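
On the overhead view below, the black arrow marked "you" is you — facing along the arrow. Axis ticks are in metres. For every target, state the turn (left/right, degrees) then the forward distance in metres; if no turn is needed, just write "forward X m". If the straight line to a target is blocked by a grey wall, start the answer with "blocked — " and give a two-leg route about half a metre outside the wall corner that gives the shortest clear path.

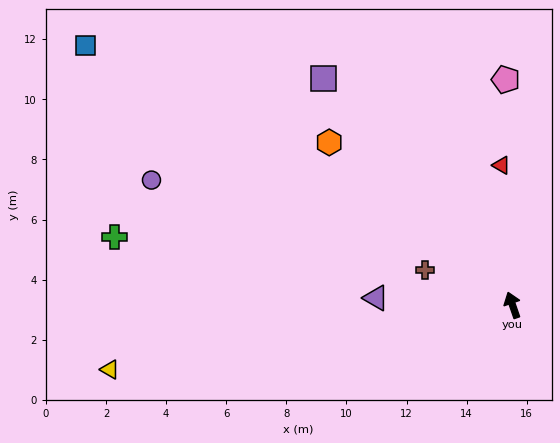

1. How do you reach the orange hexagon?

turn left 29°, forward 8.2 m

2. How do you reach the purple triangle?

turn left 68°, forward 4.6 m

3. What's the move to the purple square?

turn left 21°, forward 9.8 m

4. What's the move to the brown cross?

turn left 49°, forward 3.1 m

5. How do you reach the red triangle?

turn right 15°, forward 4.7 m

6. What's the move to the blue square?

turn left 40°, forward 16.6 m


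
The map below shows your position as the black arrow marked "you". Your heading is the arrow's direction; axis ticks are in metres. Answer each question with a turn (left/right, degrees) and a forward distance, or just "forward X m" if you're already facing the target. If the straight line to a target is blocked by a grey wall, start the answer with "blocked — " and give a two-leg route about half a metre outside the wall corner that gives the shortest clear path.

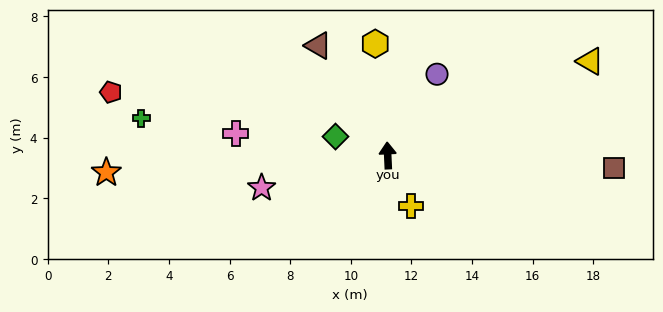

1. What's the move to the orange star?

turn left 91°, forward 9.3 m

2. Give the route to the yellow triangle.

turn right 68°, forward 7.4 m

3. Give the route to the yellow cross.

turn right 158°, forward 1.8 m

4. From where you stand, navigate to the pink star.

turn left 102°, forward 4.3 m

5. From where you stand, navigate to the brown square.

turn right 96°, forward 7.5 m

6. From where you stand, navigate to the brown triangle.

turn left 30°, forward 4.3 m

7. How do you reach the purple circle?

turn right 34°, forward 3.1 m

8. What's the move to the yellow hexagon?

turn left 4°, forward 3.7 m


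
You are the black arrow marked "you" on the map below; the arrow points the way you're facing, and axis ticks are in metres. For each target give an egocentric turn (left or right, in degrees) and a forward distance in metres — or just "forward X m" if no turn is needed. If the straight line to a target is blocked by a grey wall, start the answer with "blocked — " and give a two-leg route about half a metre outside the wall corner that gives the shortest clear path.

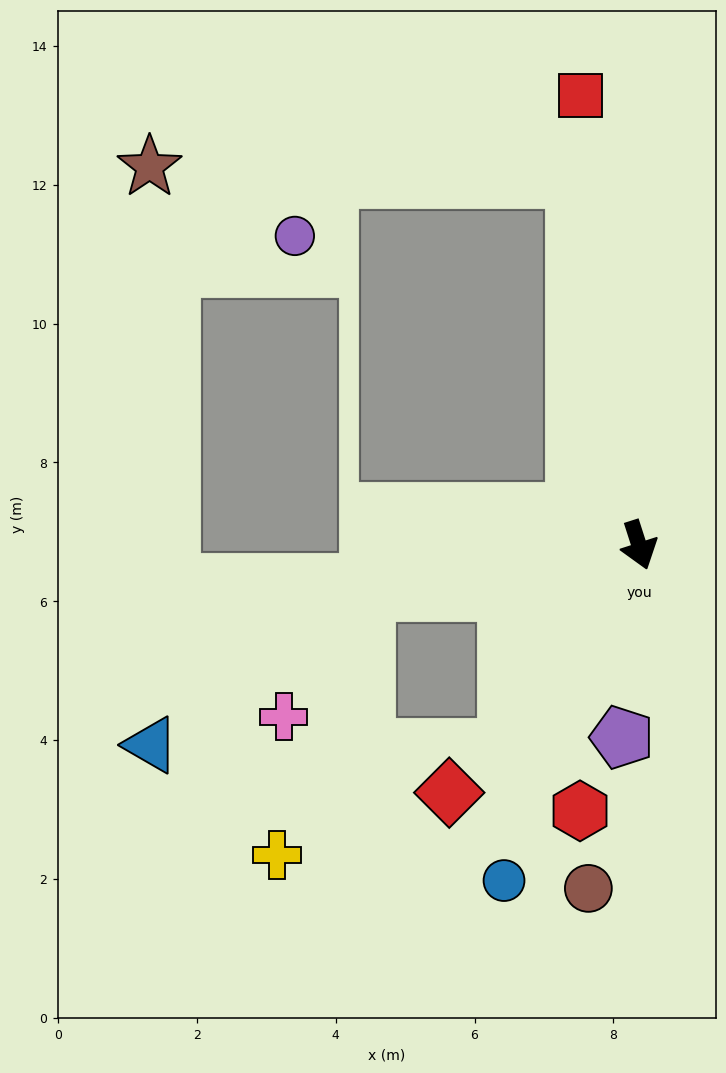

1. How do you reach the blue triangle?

blocked — turn right 98°, forward 4.0 m, then turn left 26°, forward 3.8 m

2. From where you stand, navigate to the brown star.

blocked — turn left 172°, forward 5.4 m, then turn left 79°, forward 6.1 m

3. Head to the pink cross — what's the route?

blocked — turn right 98°, forward 4.0 m, then turn left 47°, forward 2.2 m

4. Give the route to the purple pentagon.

turn right 23°, forward 2.8 m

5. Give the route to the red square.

turn left 170°, forward 6.5 m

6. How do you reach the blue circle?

turn right 40°, forward 5.2 m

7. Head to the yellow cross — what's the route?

blocked — turn right 98°, forward 4.0 m, then turn left 62°, forward 4.0 m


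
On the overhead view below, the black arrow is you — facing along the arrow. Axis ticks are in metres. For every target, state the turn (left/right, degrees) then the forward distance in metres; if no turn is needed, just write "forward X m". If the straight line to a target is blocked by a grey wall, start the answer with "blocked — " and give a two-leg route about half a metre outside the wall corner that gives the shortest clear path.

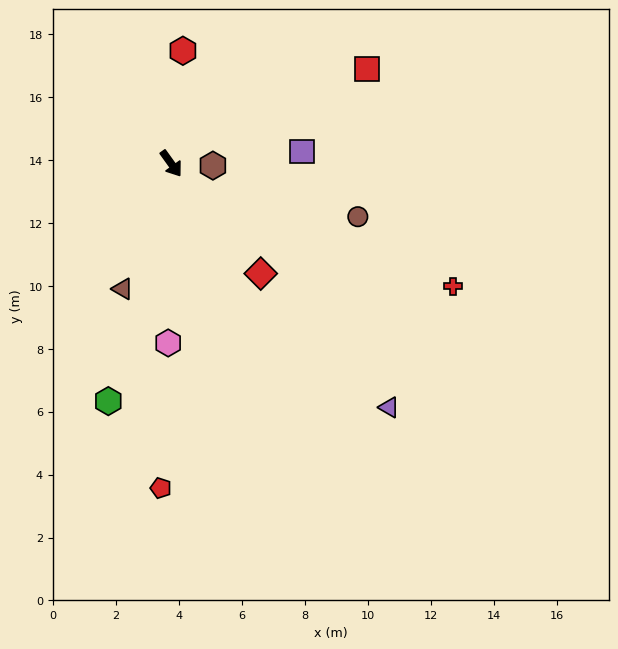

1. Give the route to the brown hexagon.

turn left 52°, forward 1.3 m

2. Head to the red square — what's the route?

turn left 80°, forward 6.9 m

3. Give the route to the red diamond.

turn left 3°, forward 4.5 m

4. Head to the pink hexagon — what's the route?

turn right 37°, forward 5.7 m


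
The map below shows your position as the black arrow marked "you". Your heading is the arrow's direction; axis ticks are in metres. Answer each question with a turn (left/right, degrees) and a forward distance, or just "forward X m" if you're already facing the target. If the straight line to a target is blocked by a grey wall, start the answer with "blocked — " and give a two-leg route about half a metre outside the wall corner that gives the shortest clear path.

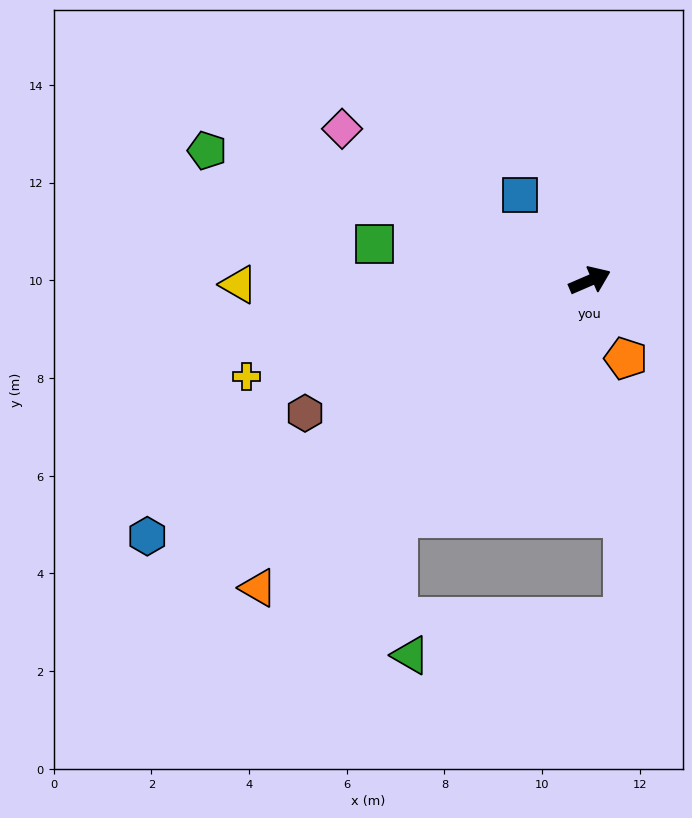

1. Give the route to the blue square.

turn left 106°, forward 2.3 m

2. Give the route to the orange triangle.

turn right 161°, forward 9.3 m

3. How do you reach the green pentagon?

turn left 138°, forward 8.3 m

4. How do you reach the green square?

turn left 147°, forward 4.5 m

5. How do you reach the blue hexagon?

turn right 173°, forward 10.5 m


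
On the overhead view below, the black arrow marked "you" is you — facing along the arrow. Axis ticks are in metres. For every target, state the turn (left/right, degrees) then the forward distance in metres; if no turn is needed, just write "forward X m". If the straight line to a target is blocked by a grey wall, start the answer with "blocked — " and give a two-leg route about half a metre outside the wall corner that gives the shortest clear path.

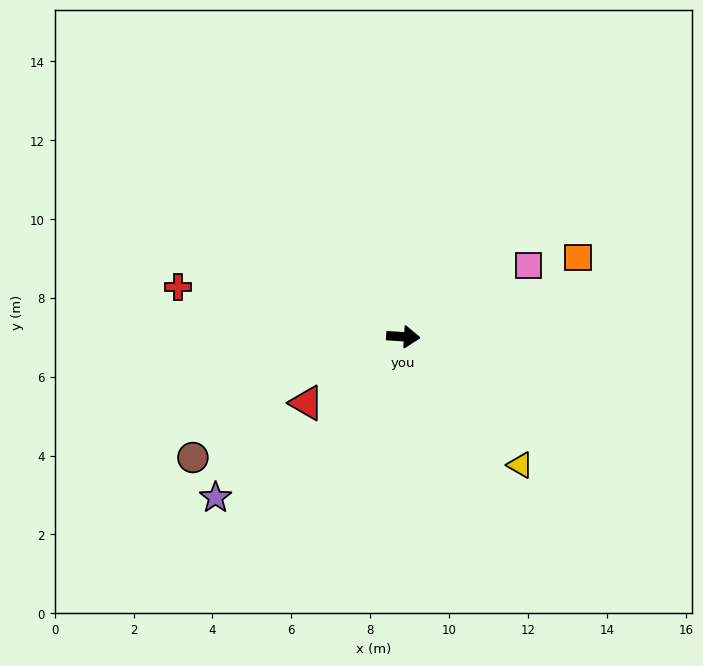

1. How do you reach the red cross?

turn left 171°, forward 5.8 m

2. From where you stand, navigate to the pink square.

turn left 33°, forward 3.7 m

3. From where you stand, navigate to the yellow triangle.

turn right 44°, forward 4.4 m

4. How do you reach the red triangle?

turn right 142°, forward 3.0 m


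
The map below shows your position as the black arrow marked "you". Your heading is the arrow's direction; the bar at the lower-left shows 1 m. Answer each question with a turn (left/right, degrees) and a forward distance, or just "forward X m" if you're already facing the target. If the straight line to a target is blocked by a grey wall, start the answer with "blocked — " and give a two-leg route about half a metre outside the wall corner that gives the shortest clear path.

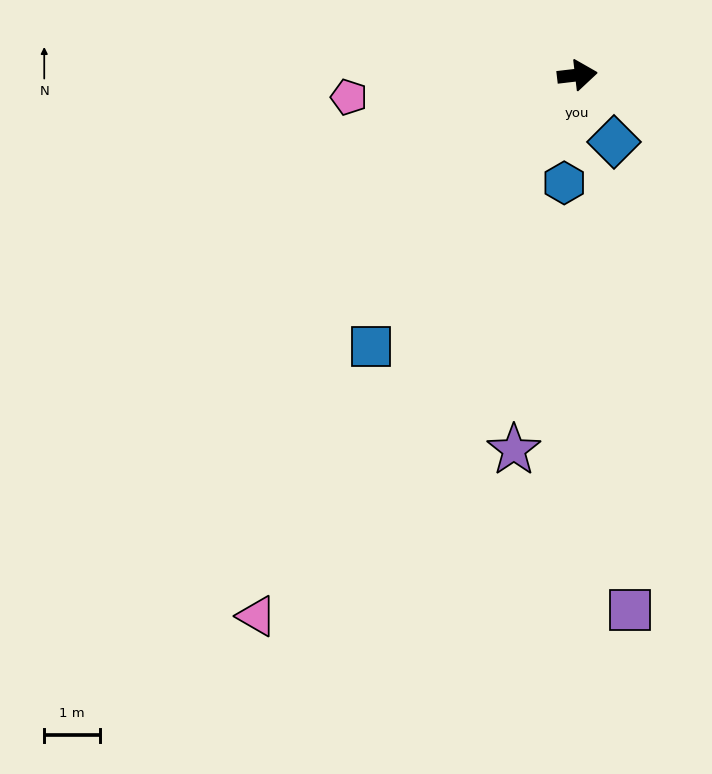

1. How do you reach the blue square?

turn right 134°, forward 6.1 m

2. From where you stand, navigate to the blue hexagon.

turn right 104°, forward 1.9 m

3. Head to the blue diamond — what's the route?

turn right 68°, forward 1.4 m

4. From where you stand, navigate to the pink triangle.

turn right 127°, forward 11.2 m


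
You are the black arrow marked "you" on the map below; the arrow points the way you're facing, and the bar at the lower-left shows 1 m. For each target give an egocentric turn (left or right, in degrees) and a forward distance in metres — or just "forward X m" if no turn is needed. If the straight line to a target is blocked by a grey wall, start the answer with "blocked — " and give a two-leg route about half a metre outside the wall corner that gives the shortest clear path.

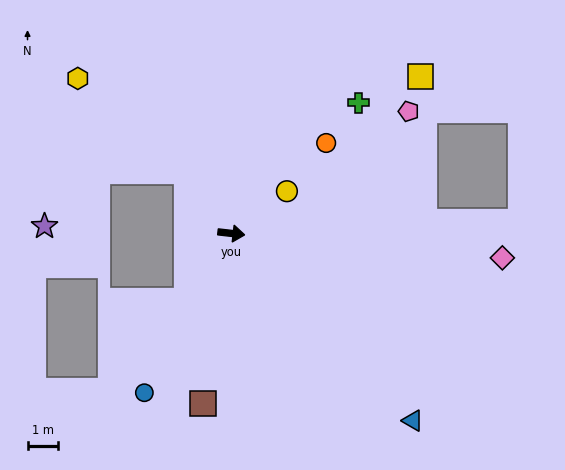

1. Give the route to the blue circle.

turn right 112°, forward 6.0 m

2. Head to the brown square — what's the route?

turn right 93°, forward 5.7 m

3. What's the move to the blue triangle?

turn right 39°, forward 8.6 m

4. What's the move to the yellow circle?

turn left 44°, forward 2.3 m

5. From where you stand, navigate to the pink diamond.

forward 8.9 m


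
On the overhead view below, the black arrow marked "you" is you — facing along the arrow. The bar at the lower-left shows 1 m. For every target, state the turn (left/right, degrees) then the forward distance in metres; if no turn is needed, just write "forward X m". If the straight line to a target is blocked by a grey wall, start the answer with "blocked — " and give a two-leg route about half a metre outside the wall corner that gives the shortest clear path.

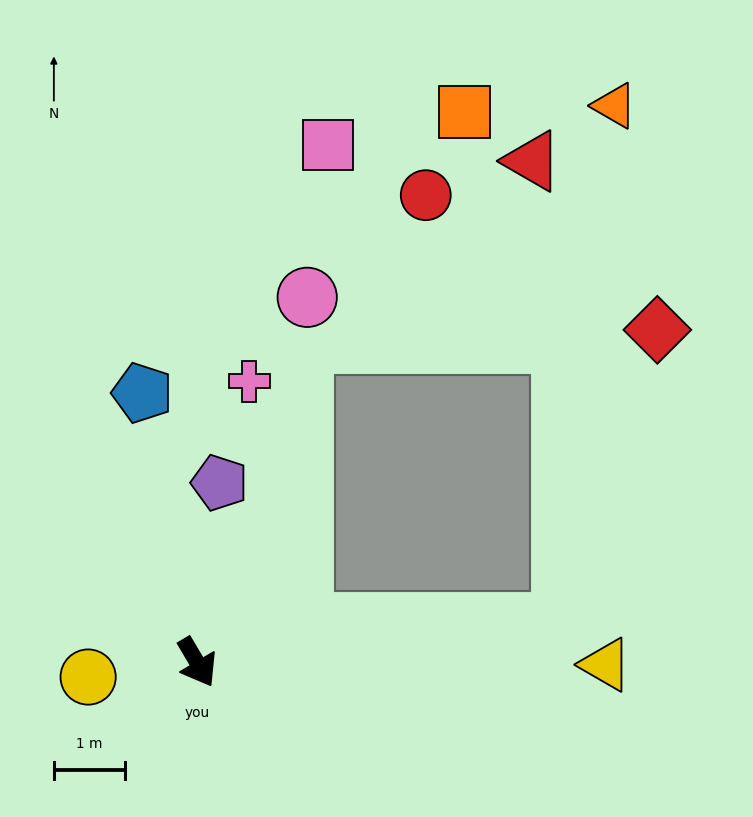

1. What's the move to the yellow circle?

turn right 113°, forward 1.5 m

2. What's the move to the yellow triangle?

turn left 59°, forward 5.7 m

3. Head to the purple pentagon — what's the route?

turn left 142°, forward 2.5 m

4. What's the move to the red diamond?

blocked — turn left 66°, forward 5.1 m, then turn left 65°, forward 4.3 m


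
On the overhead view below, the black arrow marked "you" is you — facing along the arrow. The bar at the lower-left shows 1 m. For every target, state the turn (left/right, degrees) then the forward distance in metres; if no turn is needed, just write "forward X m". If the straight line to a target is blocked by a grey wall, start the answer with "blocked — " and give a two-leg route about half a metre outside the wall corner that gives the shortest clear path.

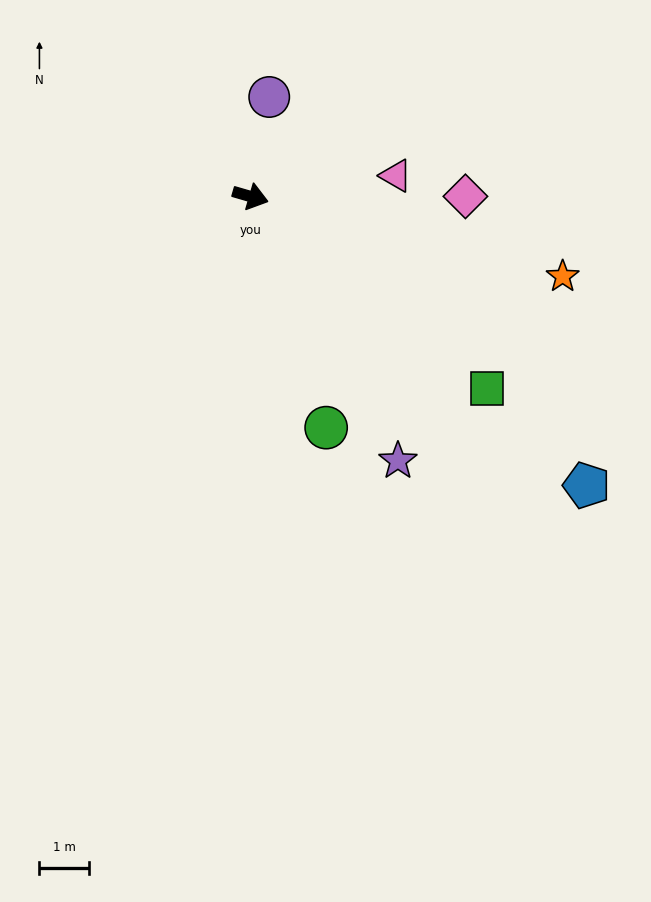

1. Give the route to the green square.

turn right 23°, forward 6.1 m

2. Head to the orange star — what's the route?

forward 6.5 m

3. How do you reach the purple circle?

turn left 96°, forward 2.0 m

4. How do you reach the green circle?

turn right 56°, forward 4.9 m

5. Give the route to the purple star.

turn right 45°, forward 6.1 m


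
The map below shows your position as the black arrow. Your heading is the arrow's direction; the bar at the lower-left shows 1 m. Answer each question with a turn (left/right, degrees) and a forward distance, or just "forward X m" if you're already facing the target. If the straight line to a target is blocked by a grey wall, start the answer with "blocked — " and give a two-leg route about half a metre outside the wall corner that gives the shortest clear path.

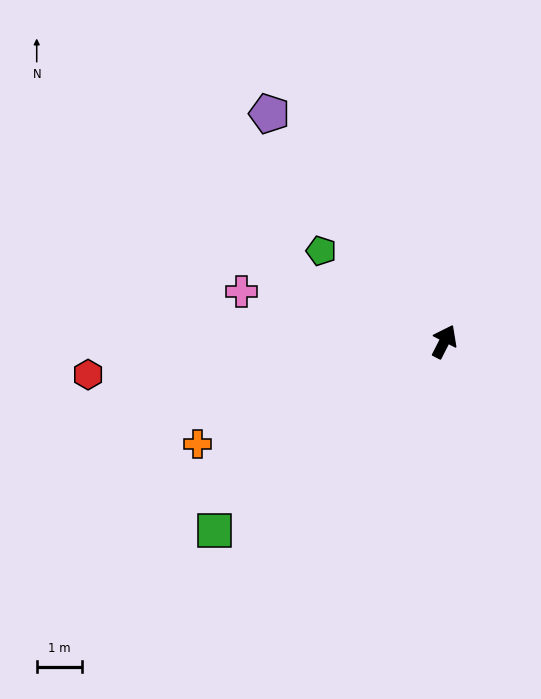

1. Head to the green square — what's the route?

turn left 156°, forward 6.5 m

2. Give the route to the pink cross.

turn left 103°, forward 4.6 m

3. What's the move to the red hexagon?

turn left 122°, forward 7.8 m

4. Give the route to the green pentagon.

turn left 81°, forward 3.3 m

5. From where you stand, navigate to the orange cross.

turn left 140°, forward 5.8 m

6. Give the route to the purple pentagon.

turn left 65°, forward 6.3 m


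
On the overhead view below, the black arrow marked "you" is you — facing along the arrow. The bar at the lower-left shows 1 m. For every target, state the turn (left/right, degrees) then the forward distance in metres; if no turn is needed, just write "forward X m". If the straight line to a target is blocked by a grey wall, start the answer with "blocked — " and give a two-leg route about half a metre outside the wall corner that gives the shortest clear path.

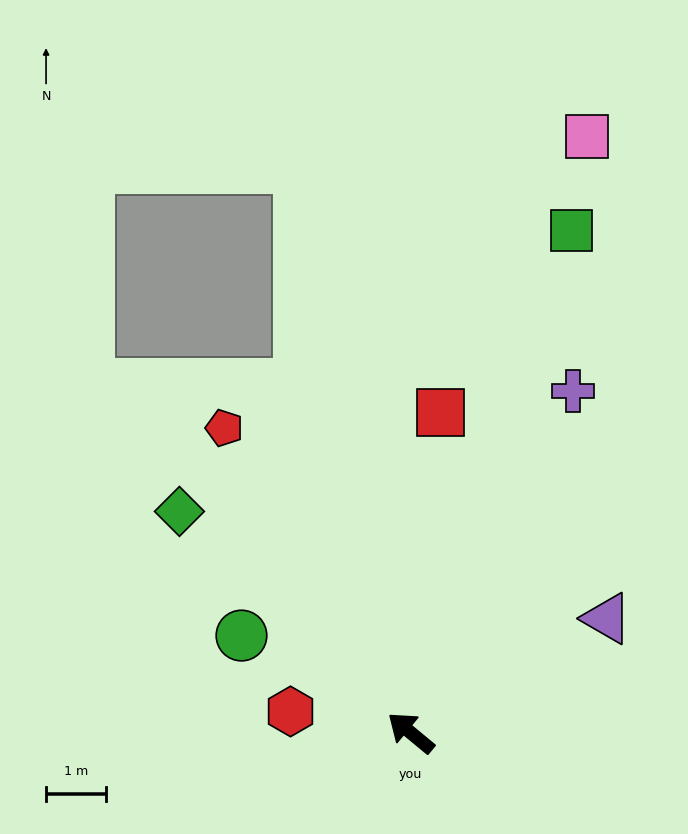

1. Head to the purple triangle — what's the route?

turn right 110°, forward 3.8 m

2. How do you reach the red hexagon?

turn left 30°, forward 2.0 m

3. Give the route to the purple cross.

turn right 76°, forward 6.3 m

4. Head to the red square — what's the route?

turn right 56°, forward 5.4 m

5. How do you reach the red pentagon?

turn right 19°, forward 6.0 m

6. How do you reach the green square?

turn right 68°, forward 8.8 m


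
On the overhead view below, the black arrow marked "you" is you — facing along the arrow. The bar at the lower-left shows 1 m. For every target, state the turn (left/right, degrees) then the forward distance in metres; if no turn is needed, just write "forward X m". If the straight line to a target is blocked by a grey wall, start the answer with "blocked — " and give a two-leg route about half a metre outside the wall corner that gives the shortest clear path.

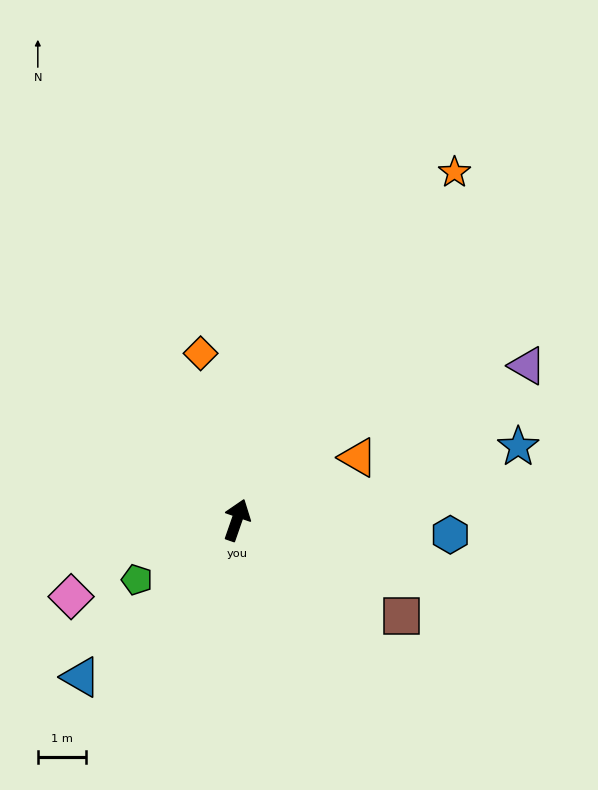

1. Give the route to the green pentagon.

turn left 140°, forward 2.4 m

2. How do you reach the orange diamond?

turn left 31°, forward 3.6 m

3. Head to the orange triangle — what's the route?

turn right 44°, forward 2.8 m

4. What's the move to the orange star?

turn right 13°, forward 8.6 m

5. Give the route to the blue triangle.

turn left 154°, forward 4.6 m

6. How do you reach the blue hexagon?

turn right 75°, forward 4.5 m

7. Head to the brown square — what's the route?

turn right 101°, forward 4.0 m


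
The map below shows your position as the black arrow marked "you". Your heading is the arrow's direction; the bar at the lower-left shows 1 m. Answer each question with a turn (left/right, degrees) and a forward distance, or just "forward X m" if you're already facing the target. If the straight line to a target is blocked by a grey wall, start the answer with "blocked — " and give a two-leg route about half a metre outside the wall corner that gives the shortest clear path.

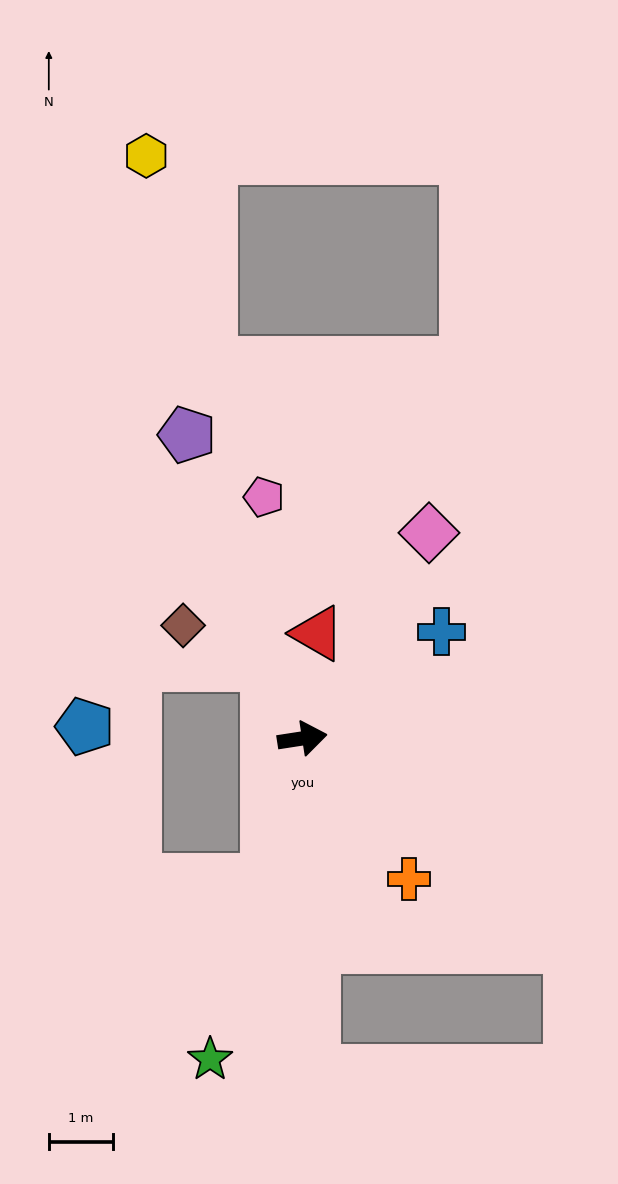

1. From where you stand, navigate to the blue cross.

turn left 29°, forward 2.7 m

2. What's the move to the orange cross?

turn right 62°, forward 2.8 m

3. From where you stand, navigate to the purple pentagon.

turn left 102°, forward 5.1 m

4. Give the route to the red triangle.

turn left 73°, forward 1.7 m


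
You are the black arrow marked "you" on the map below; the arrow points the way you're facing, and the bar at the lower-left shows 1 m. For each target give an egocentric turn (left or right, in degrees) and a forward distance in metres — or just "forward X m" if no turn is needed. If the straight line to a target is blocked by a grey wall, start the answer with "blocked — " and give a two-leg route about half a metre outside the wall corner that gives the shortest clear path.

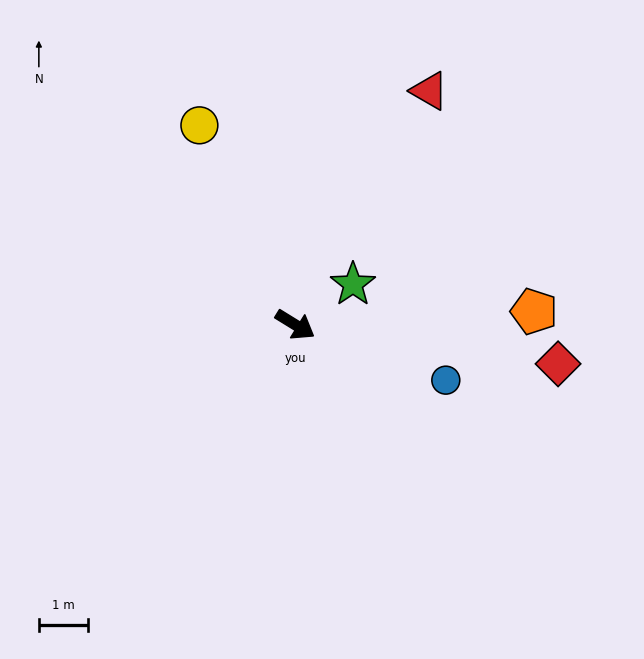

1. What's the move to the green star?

turn left 67°, forward 1.4 m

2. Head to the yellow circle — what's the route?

turn left 147°, forward 4.5 m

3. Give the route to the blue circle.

turn left 11°, forward 3.3 m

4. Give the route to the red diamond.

turn left 23°, forward 5.4 m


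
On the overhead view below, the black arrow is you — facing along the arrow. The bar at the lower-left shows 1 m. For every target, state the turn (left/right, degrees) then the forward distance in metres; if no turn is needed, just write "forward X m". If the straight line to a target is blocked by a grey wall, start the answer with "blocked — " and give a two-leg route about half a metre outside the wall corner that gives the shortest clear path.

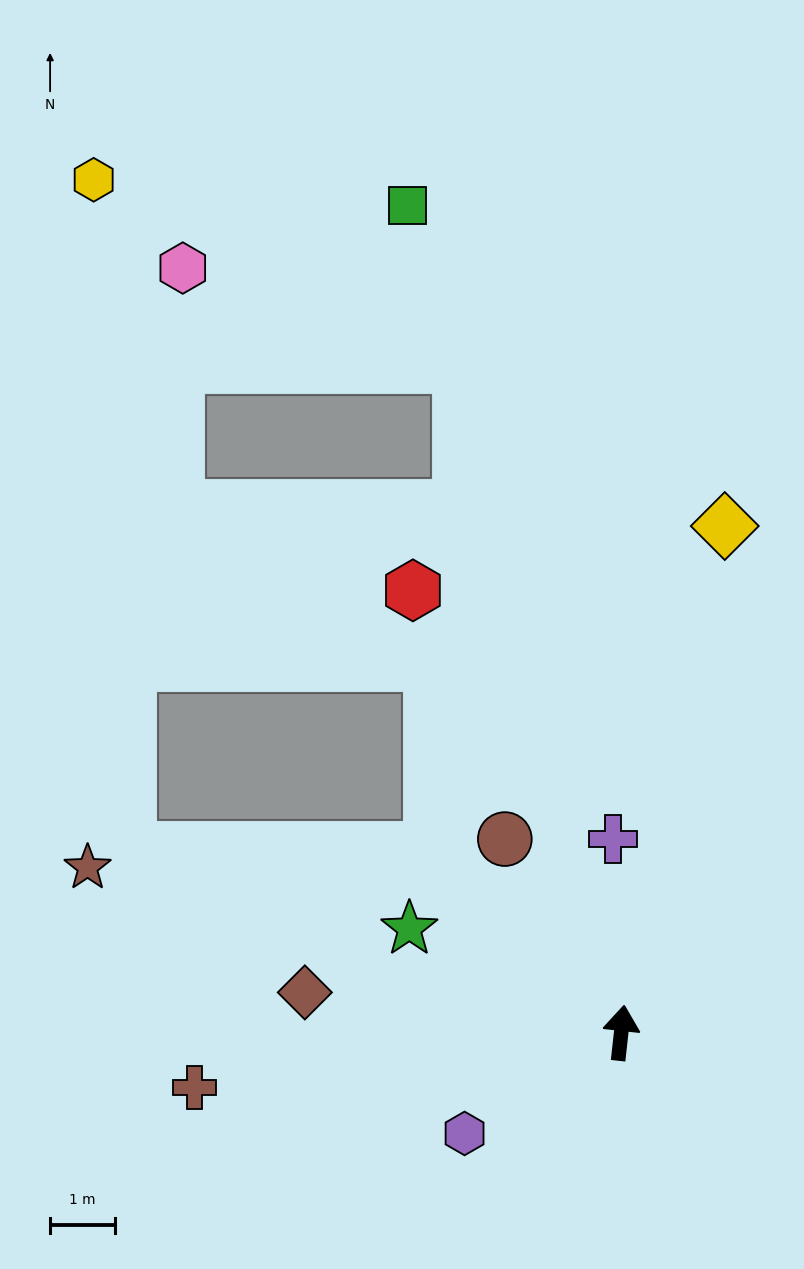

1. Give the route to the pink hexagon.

blocked — turn left 20°, forward 10.5 m, then turn left 57°, forward 4.5 m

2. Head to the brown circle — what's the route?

turn left 37°, forward 3.5 m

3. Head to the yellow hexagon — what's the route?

blocked — turn left 20°, forward 10.5 m, then turn left 49°, forward 6.3 m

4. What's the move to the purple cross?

turn left 9°, forward 3.0 m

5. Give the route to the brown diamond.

turn left 89°, forward 4.9 m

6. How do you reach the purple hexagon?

turn left 129°, forward 2.9 m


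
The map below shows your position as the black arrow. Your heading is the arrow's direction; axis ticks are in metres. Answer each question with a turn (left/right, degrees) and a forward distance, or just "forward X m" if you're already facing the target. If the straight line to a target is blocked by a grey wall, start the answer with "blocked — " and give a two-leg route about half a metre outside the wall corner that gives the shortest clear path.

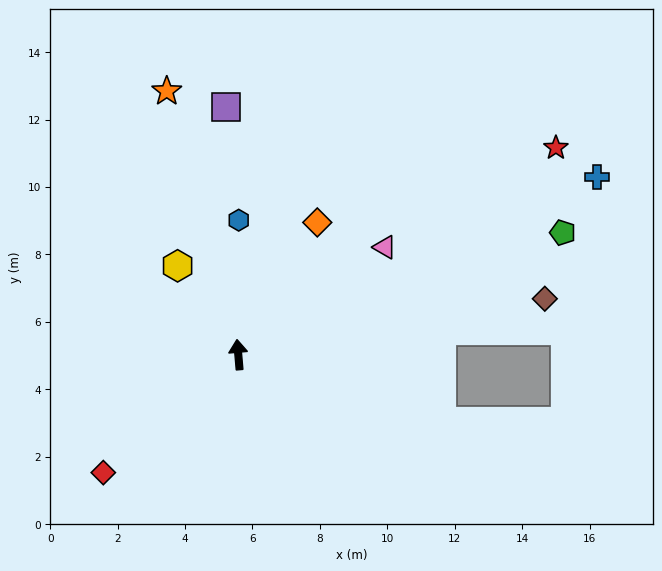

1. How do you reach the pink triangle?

turn right 59°, forward 5.4 m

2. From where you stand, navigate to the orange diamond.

turn right 36°, forward 4.6 m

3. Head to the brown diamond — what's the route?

turn right 85°, forward 9.2 m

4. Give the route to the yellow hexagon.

turn left 29°, forward 3.2 m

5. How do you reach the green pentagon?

turn right 74°, forward 10.3 m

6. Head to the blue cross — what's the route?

turn right 69°, forward 11.9 m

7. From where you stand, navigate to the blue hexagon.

turn right 5°, forward 4.0 m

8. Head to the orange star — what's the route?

turn left 10°, forward 8.1 m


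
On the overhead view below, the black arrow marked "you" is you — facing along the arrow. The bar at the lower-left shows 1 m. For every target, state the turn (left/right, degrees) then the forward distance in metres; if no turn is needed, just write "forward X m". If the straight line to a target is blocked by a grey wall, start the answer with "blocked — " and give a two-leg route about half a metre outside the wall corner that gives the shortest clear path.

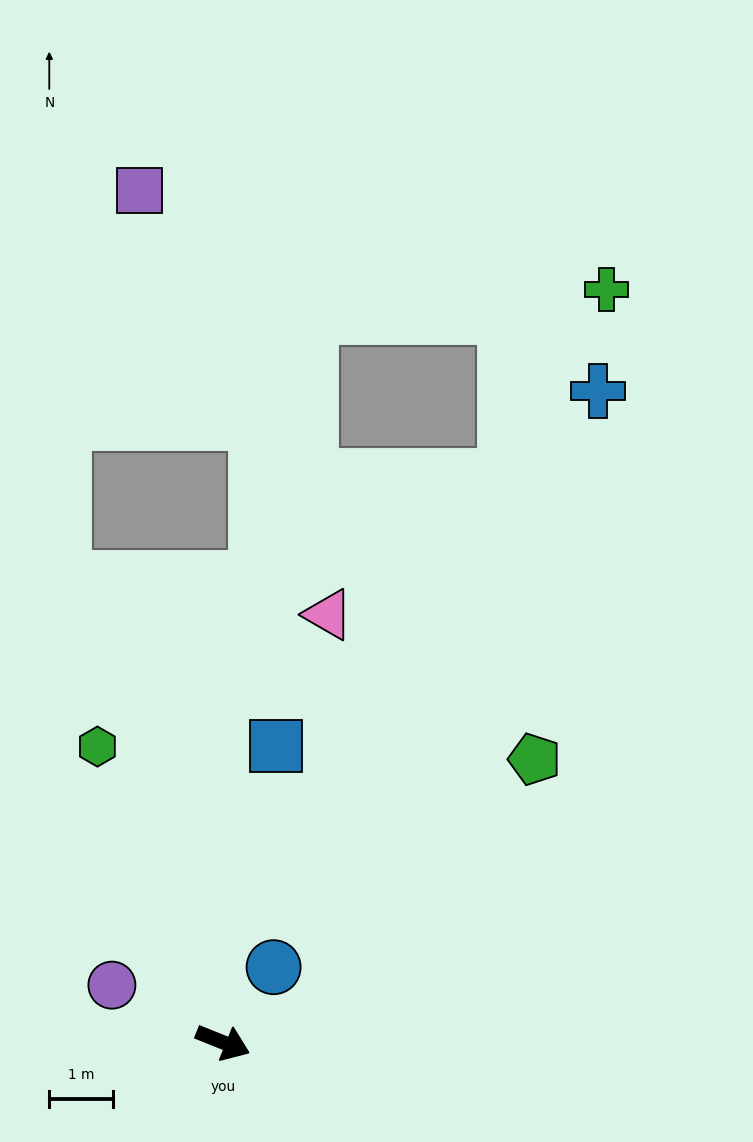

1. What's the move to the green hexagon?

turn left 135°, forward 5.0 m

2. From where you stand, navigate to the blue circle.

turn left 78°, forward 1.4 m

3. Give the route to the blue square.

turn left 102°, forward 4.7 m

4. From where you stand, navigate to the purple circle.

turn left 175°, forward 2.0 m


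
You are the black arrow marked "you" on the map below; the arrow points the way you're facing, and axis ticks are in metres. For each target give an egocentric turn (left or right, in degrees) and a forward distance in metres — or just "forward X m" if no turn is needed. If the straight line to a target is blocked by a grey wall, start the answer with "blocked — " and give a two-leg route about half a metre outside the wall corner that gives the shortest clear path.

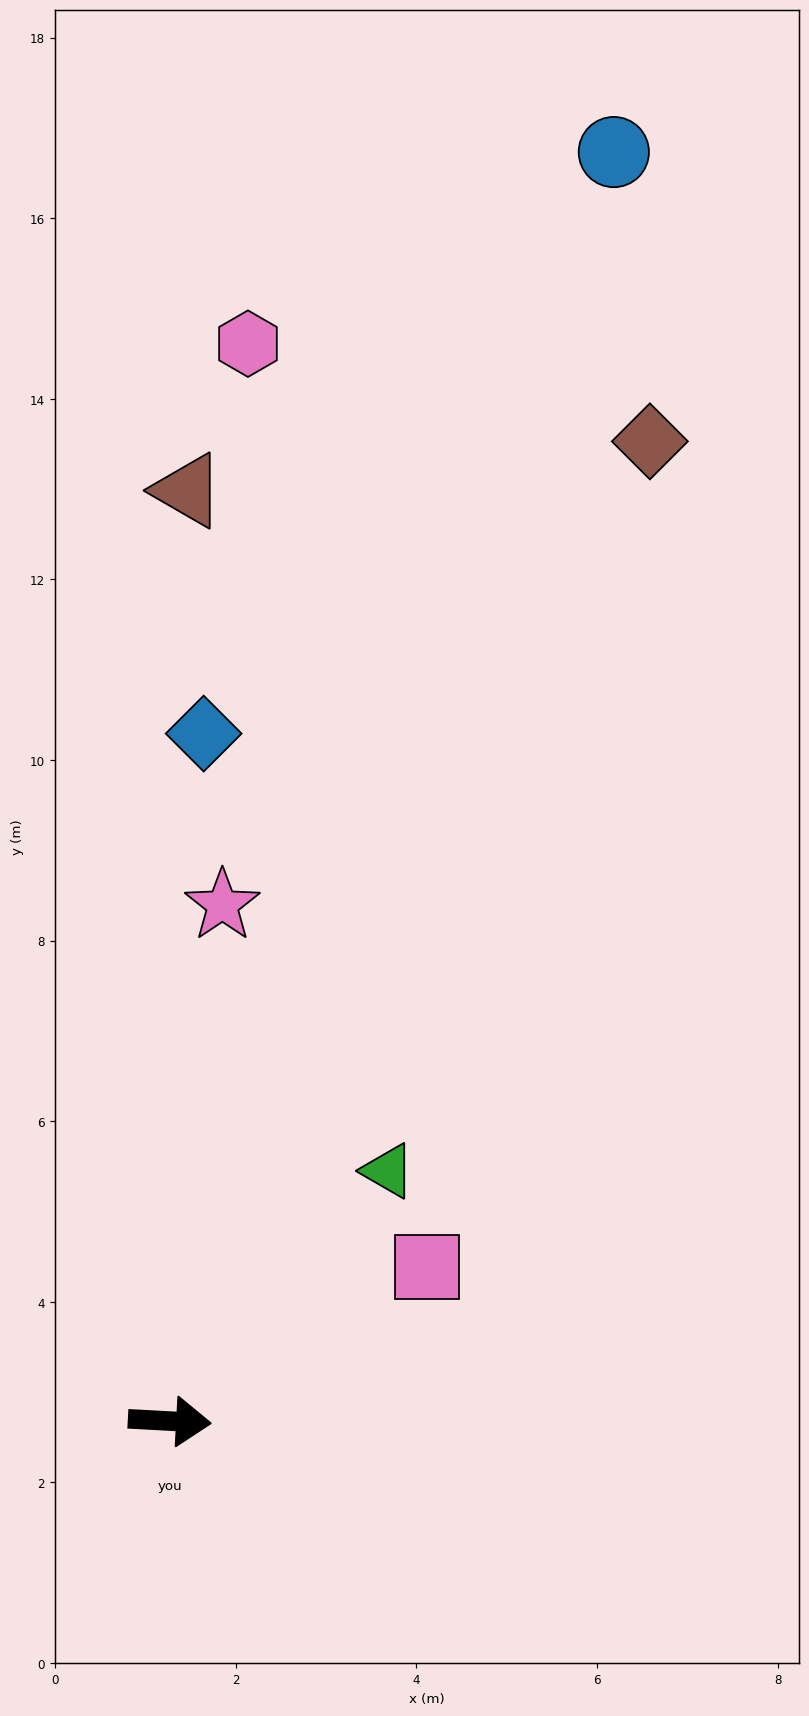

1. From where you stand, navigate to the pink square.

turn left 34°, forward 3.3 m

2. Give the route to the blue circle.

turn left 74°, forward 14.9 m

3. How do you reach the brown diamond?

turn left 67°, forward 12.1 m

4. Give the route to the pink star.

turn left 87°, forward 5.7 m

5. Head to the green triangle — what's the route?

turn left 52°, forward 3.7 m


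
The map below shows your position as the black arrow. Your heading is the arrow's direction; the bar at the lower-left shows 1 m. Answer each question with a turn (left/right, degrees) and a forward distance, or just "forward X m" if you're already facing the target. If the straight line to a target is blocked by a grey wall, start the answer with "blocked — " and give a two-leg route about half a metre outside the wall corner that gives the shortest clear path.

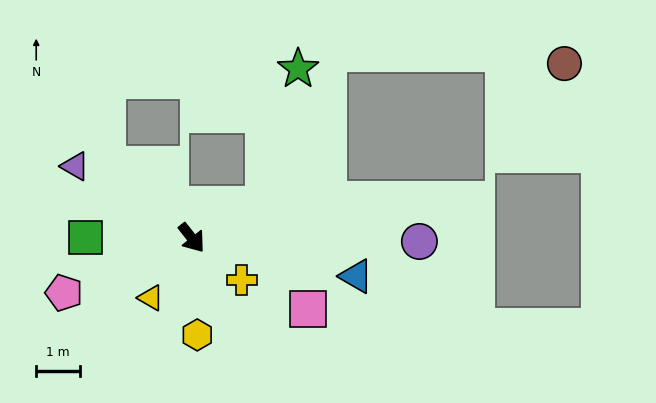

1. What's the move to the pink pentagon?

turn right 105°, forward 3.2 m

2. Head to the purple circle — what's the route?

turn left 51°, forward 5.2 m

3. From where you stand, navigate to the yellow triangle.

turn right 73°, forward 1.7 m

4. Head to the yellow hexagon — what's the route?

turn right 35°, forward 2.2 m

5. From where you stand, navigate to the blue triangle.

turn left 39°, forward 3.8 m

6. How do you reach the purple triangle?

turn right 160°, forward 3.1 m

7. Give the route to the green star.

blocked — turn left 76°, forward 1.8 m, then turn left 52°, forward 3.2 m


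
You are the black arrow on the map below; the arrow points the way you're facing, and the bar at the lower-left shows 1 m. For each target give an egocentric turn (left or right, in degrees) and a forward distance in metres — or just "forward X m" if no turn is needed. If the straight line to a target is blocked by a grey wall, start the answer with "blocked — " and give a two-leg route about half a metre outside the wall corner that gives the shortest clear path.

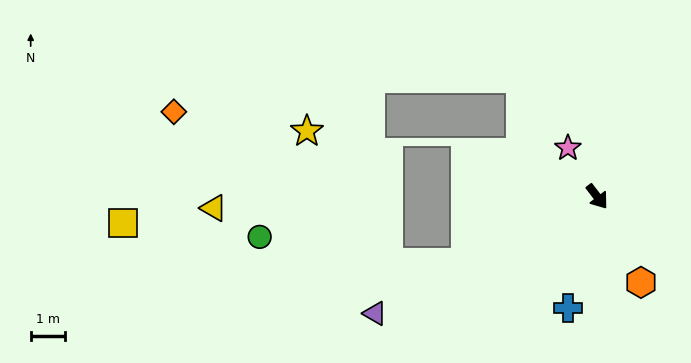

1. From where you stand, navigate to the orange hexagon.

turn right 10°, forward 2.8 m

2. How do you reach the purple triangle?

turn right 100°, forward 7.3 m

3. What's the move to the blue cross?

turn right 52°, forward 3.3 m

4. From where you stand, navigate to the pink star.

turn left 174°, forward 1.6 m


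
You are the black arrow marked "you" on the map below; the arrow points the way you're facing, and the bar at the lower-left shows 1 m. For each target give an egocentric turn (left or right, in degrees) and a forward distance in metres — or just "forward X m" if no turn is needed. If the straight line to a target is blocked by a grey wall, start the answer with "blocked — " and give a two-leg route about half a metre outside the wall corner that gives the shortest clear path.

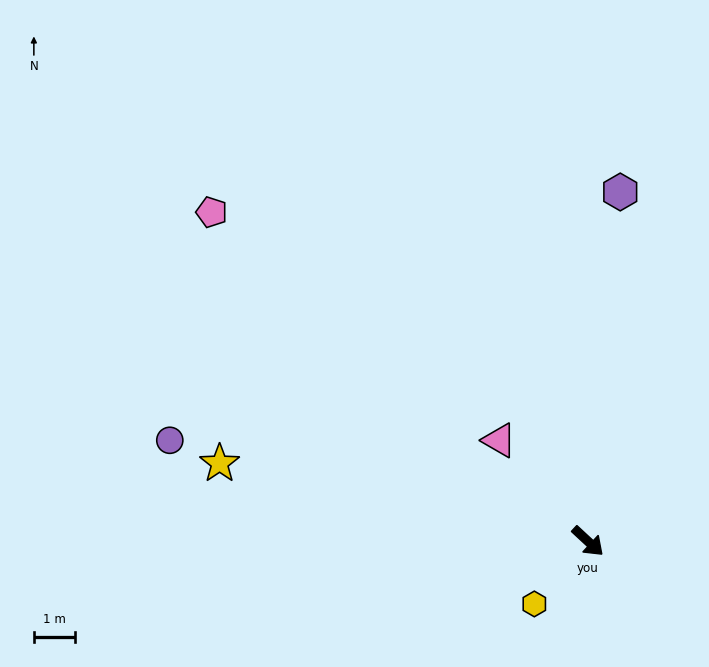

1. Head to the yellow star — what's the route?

turn right 149°, forward 9.3 m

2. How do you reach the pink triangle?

turn left 174°, forward 3.3 m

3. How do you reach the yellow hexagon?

turn right 88°, forward 2.0 m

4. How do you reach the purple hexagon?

turn left 128°, forward 8.6 m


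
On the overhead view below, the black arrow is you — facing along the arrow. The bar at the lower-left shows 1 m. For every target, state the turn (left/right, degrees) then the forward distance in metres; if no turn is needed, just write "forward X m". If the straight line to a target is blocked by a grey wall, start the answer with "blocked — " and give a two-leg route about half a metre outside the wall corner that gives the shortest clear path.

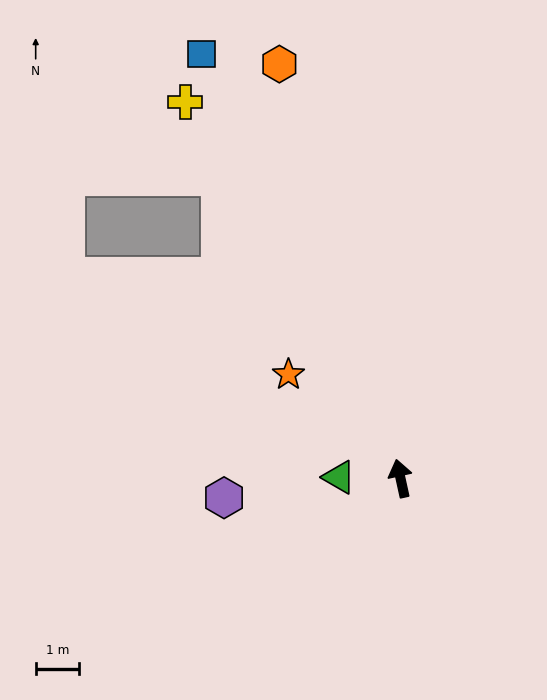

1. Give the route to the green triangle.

turn left 77°, forward 1.4 m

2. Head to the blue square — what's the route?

turn left 13°, forward 10.8 m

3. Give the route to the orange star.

turn left 35°, forward 3.5 m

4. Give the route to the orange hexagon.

turn left 4°, forward 10.0 m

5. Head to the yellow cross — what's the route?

turn left 17°, forward 10.0 m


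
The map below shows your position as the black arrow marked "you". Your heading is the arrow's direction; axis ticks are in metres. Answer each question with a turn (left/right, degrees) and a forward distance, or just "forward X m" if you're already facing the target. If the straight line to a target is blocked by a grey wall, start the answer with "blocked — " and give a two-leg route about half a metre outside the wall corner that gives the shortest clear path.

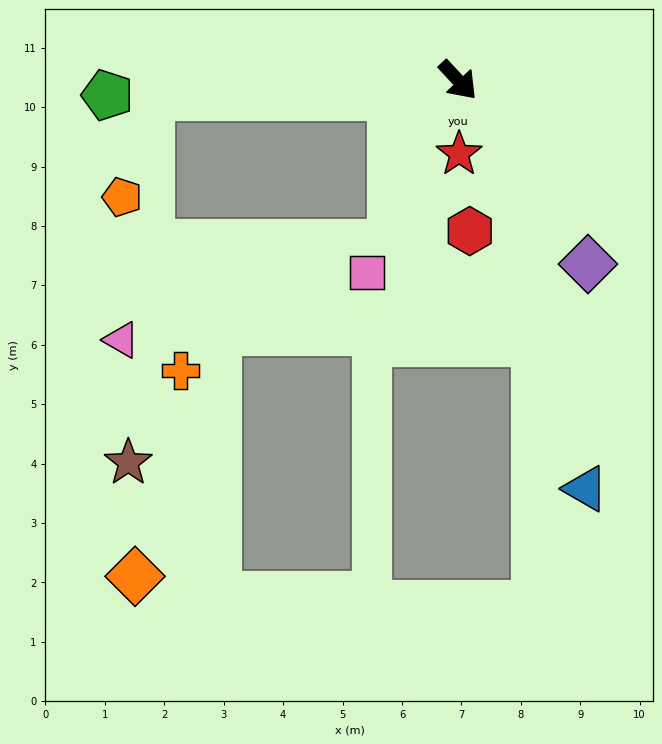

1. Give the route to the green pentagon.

turn right 130°, forward 5.9 m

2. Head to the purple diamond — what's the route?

turn right 8°, forward 3.8 m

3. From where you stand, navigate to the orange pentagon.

blocked — turn right 130°, forward 5.2 m, then turn left 72°, forward 1.8 m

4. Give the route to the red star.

turn right 42°, forward 1.2 m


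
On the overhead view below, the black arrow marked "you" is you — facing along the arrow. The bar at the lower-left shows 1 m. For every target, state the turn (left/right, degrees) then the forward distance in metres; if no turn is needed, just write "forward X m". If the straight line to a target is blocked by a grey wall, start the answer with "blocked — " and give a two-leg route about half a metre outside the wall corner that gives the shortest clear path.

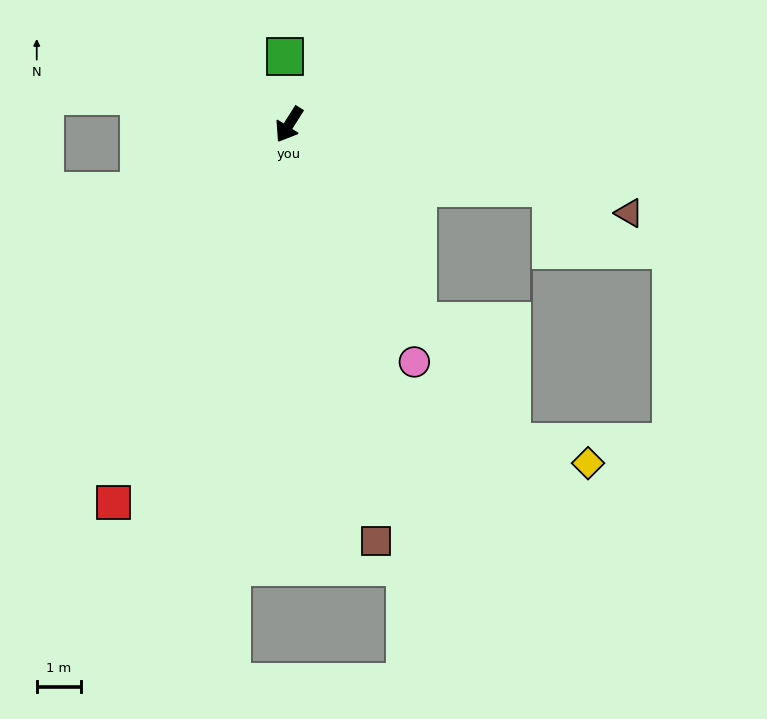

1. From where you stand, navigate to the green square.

turn right 145°, forward 1.6 m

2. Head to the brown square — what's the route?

turn left 44°, forward 9.7 m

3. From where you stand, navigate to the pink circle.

turn left 60°, forward 6.1 m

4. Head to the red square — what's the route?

turn left 7°, forward 9.5 m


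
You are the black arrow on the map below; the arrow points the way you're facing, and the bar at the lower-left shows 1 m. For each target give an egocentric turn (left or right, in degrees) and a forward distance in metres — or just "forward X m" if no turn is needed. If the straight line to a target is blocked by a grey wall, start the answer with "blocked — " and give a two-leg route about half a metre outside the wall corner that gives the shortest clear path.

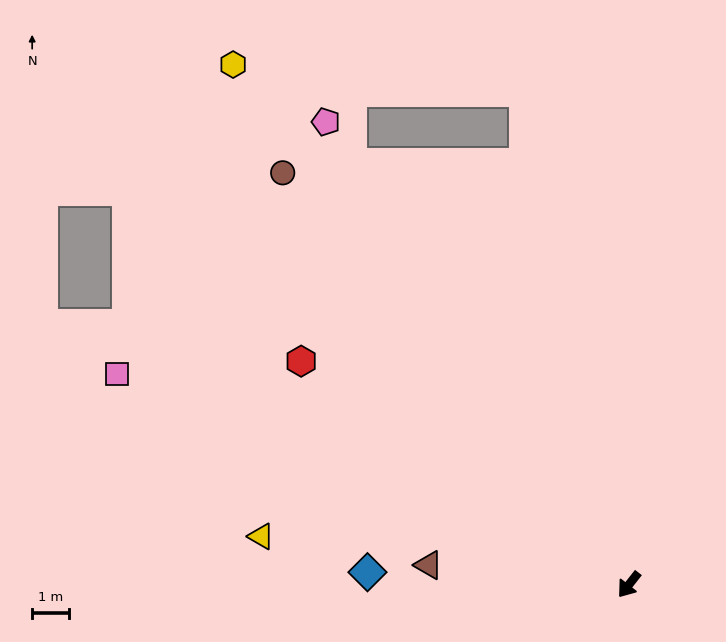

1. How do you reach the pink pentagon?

turn right 109°, forward 15.2 m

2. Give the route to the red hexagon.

turn right 86°, forward 10.9 m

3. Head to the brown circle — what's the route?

turn right 102°, forward 14.8 m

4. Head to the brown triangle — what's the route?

turn right 57°, forward 5.5 m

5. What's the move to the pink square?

turn right 74°, forward 15.2 m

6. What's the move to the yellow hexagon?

turn right 105°, forward 18.0 m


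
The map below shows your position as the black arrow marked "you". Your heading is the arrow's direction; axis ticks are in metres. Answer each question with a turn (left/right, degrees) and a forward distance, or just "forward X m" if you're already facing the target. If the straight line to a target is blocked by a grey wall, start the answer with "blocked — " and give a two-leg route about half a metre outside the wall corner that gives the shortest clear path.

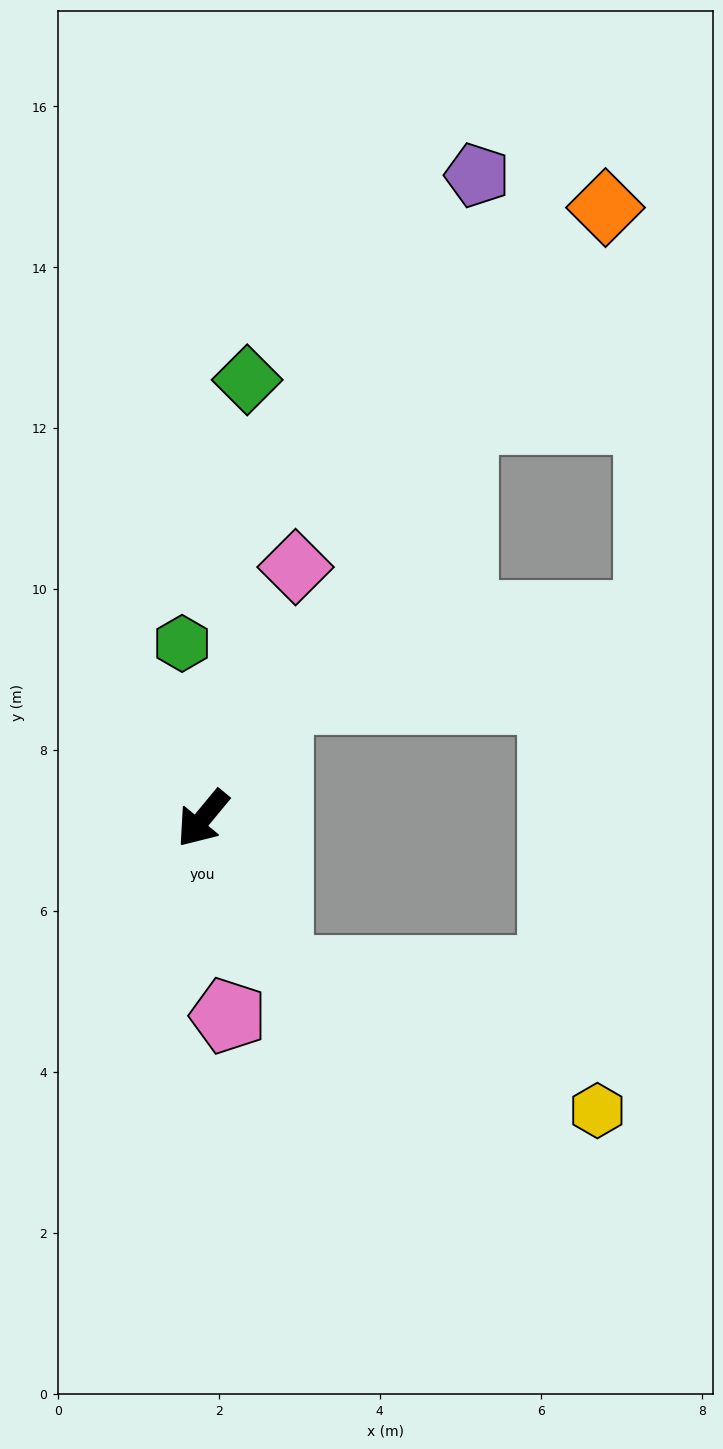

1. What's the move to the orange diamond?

turn right 174°, forward 9.1 m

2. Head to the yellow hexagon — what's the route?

blocked — turn left 66°, forward 2.1 m, then turn left 40°, forward 4.3 m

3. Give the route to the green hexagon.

turn right 134°, forward 2.2 m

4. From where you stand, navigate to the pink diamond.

turn right 161°, forward 3.3 m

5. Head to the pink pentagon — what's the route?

turn left 47°, forward 2.5 m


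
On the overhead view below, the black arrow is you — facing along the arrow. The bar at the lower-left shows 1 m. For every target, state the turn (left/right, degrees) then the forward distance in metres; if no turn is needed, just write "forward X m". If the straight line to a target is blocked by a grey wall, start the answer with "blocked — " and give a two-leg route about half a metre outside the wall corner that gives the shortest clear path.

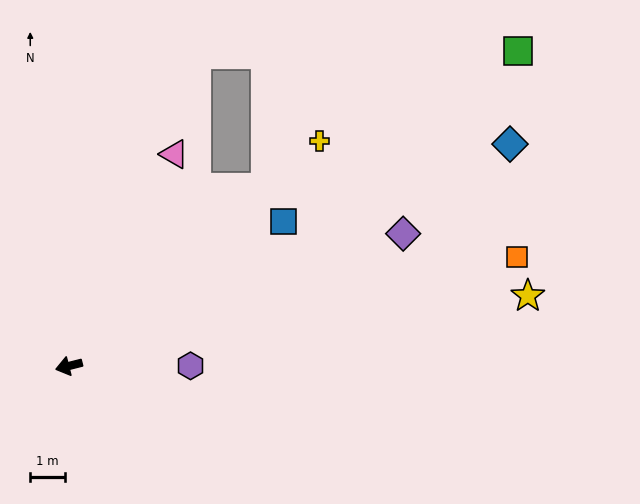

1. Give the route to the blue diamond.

turn right 168°, forward 14.1 m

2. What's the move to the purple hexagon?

turn left 166°, forward 3.5 m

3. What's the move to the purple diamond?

turn right 173°, forward 10.3 m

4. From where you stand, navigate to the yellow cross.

turn right 152°, forward 9.6 m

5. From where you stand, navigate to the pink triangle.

turn right 131°, forward 6.8 m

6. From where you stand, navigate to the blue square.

turn right 160°, forward 7.4 m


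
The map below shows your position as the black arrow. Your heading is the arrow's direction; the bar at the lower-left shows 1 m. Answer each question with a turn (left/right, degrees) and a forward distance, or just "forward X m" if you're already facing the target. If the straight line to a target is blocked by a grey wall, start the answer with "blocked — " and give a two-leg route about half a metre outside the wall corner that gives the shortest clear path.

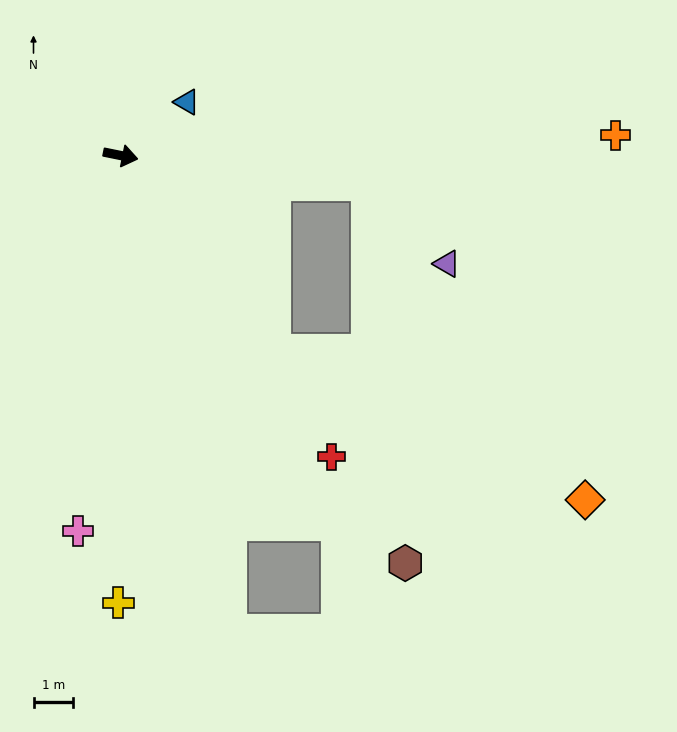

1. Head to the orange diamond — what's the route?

blocked — turn right 40°, forward 6.2 m, then turn left 26°, forward 8.7 m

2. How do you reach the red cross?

turn right 44°, forward 9.2 m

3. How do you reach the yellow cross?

turn right 79°, forward 11.2 m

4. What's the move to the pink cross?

turn right 85°, forward 9.5 m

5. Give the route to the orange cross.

turn left 14°, forward 12.4 m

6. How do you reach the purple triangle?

blocked — turn left 5°, forward 6.2 m, then turn right 38°, forward 2.8 m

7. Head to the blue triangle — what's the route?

turn left 50°, forward 2.1 m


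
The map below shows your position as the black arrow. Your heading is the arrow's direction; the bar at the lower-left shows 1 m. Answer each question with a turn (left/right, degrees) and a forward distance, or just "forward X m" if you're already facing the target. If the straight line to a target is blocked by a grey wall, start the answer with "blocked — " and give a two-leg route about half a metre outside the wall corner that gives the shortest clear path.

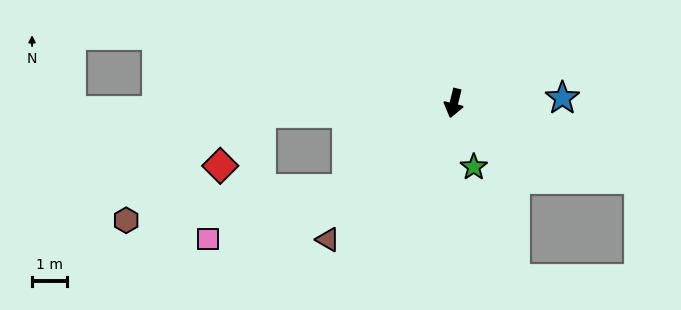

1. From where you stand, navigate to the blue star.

turn left 107°, forward 3.1 m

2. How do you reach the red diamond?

blocked — turn right 73°, forward 5.5 m, then turn left 48°, forward 1.9 m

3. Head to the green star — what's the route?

turn left 31°, forward 1.9 m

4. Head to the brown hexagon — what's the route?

blocked — turn right 38°, forward 3.9 m, then turn right 30°, forward 6.4 m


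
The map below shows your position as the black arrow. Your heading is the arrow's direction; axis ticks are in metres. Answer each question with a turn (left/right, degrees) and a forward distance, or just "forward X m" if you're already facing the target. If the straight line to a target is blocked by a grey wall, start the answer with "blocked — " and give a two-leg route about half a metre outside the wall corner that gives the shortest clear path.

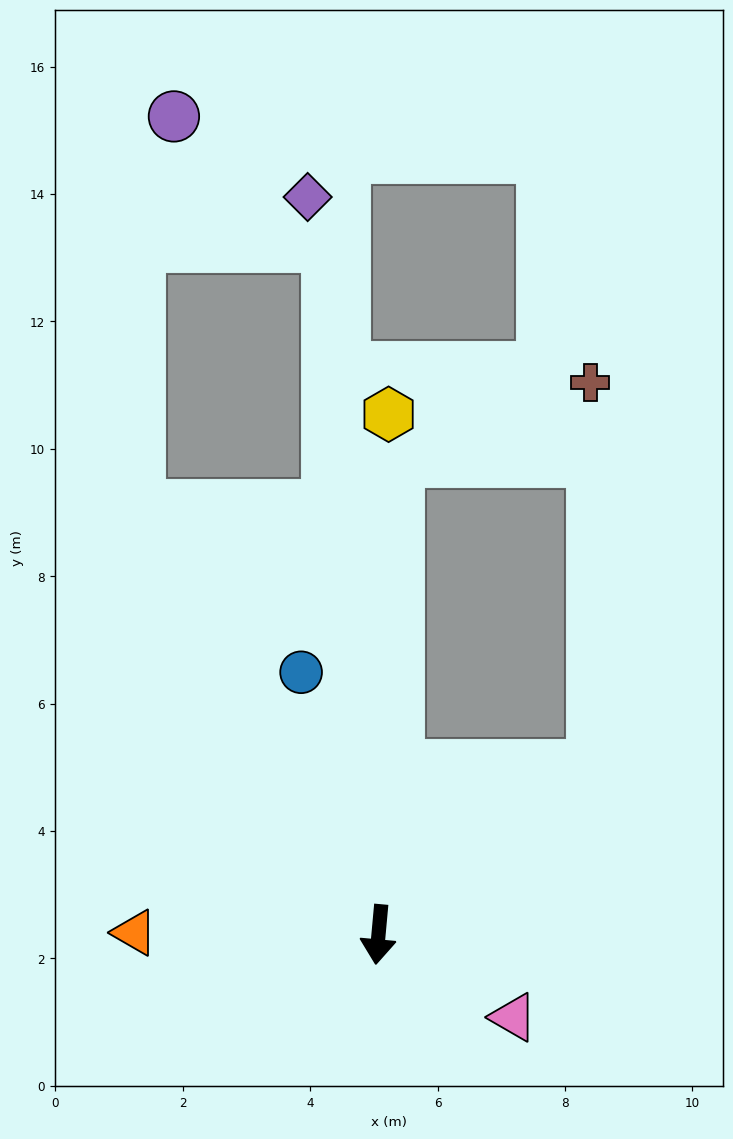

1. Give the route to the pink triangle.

turn left 64°, forward 2.5 m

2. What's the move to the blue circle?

turn right 158°, forward 4.3 m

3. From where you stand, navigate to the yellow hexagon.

turn right 176°, forward 8.2 m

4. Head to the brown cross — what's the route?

blocked — turn left 133°, forward 4.3 m, then turn left 53°, forward 6.0 m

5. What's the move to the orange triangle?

turn right 85°, forward 3.8 m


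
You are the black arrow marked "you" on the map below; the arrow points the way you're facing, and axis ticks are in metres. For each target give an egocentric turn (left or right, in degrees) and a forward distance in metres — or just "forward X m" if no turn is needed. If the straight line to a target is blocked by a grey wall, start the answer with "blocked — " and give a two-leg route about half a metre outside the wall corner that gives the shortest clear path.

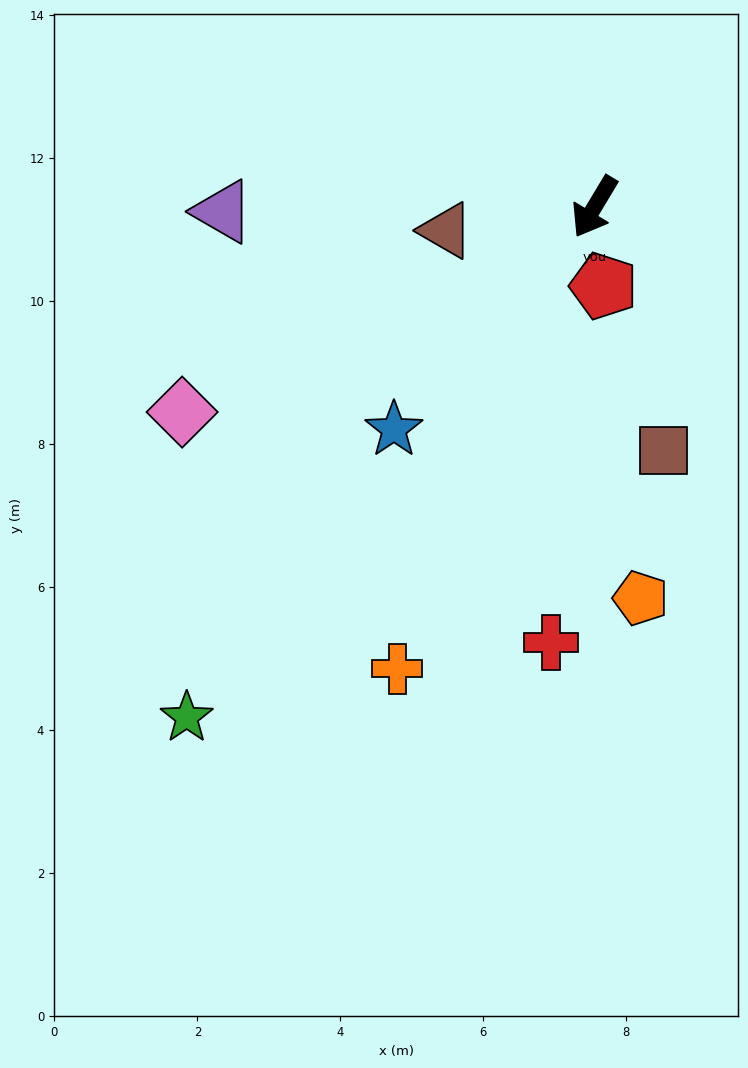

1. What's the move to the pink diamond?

turn right 33°, forward 6.4 m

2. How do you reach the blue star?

turn right 11°, forward 4.2 m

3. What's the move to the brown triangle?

turn right 50°, forward 2.1 m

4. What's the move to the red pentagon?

turn left 37°, forward 1.1 m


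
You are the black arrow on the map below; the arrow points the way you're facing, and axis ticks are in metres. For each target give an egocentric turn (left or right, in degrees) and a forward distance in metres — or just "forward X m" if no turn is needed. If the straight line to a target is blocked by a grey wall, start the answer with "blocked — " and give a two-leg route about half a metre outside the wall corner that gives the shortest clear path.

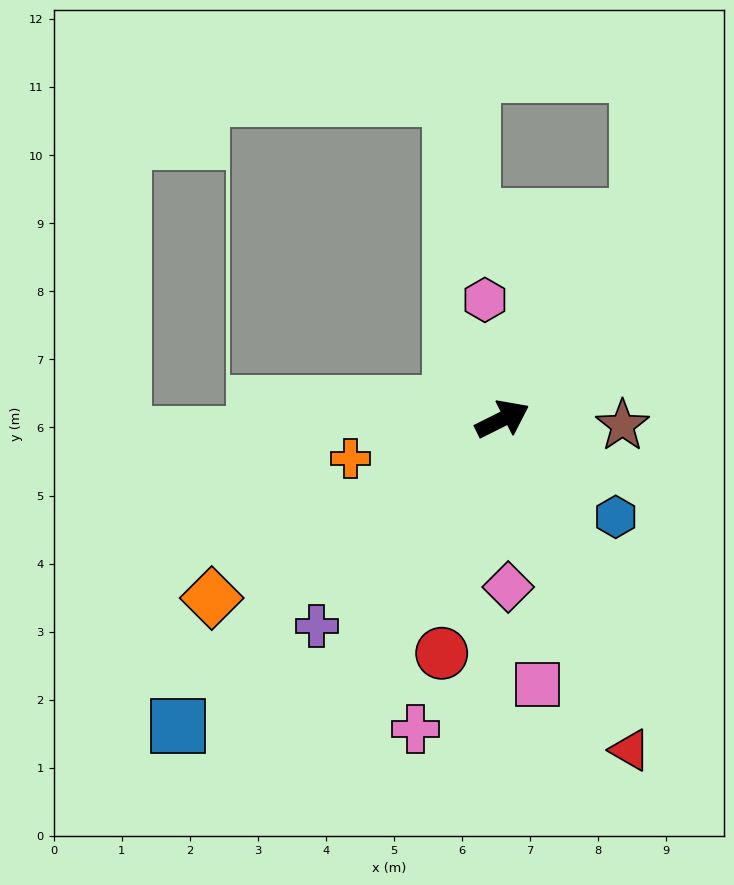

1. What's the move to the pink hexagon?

turn left 72°, forward 1.8 m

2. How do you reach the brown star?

turn right 30°, forward 1.8 m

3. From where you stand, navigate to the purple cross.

turn right 158°, forward 4.1 m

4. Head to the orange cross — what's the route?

turn left 168°, forward 2.3 m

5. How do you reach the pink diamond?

turn right 115°, forward 2.5 m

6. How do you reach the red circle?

turn right 131°, forward 3.6 m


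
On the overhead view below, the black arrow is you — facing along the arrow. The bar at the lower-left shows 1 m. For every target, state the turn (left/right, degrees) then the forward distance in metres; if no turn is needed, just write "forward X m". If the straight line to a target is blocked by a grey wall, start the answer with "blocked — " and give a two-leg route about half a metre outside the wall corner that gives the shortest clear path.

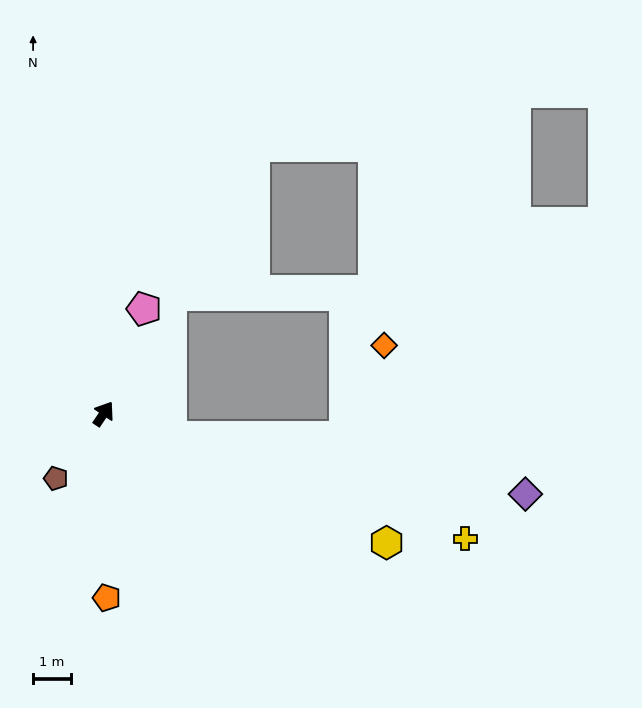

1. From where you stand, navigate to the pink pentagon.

turn left 13°, forward 3.0 m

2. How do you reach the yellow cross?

turn right 75°, forward 10.2 m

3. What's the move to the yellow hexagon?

turn right 81°, forward 8.3 m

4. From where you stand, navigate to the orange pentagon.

turn right 145°, forward 4.9 m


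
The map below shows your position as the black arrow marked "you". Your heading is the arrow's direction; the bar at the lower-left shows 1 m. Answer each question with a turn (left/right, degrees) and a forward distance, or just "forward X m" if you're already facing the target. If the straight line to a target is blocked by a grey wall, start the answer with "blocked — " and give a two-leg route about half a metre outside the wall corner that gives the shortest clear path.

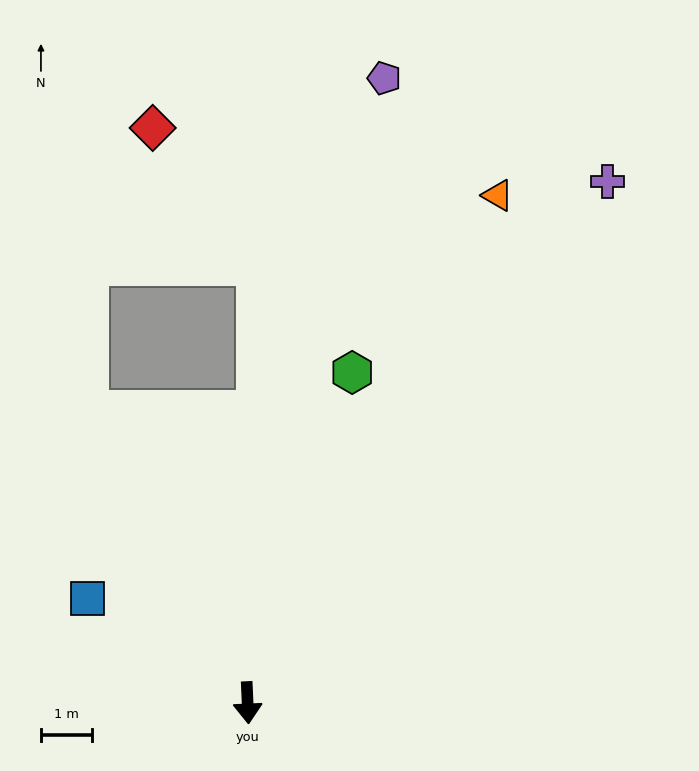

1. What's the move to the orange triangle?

turn left 151°, forward 11.1 m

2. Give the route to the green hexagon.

turn left 160°, forward 6.8 m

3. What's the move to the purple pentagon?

turn left 165°, forward 12.5 m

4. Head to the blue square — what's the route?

turn right 126°, forward 3.7 m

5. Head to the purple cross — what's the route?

turn left 143°, forward 12.4 m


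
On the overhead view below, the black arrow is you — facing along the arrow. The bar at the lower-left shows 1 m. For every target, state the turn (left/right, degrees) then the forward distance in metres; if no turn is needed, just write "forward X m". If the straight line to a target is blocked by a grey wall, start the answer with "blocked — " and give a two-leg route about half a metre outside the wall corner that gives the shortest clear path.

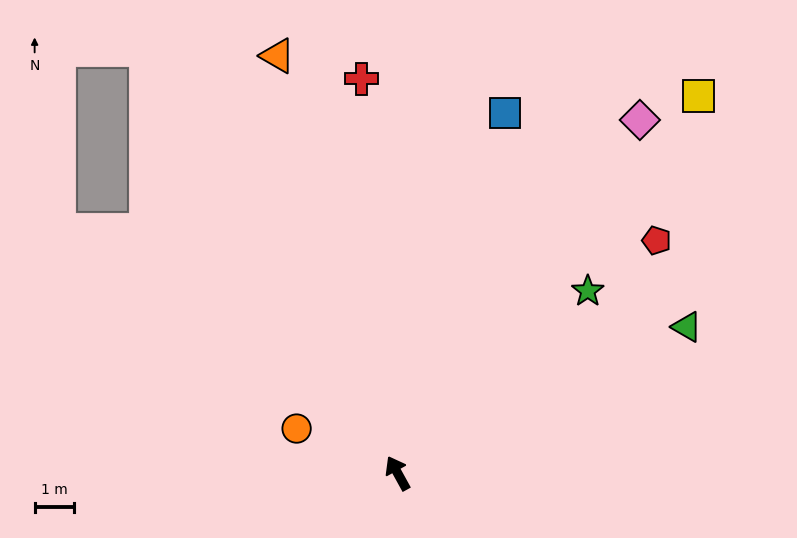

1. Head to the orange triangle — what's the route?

turn right 13°, forward 11.1 m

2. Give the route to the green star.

turn right 75°, forward 6.7 m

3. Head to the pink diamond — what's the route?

turn right 63°, forward 10.9 m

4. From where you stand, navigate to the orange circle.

turn left 37°, forward 2.8 m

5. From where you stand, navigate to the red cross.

turn right 24°, forward 10.1 m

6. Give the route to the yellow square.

turn right 67°, forward 12.3 m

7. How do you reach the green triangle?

turn right 92°, forward 8.3 m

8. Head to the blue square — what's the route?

turn right 46°, forward 9.6 m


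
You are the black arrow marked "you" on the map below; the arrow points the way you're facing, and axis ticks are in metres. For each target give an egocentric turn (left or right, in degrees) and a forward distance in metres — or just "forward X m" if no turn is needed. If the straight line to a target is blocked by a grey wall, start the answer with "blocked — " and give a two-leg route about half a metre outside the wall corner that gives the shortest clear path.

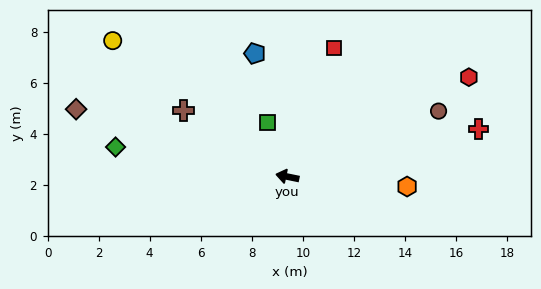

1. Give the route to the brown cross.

turn right 21°, forward 4.8 m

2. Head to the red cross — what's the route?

turn right 154°, forward 7.7 m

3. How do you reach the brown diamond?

turn right 6°, forward 8.7 m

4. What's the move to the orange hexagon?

turn right 173°, forward 4.7 m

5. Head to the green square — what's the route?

turn right 58°, forward 2.3 m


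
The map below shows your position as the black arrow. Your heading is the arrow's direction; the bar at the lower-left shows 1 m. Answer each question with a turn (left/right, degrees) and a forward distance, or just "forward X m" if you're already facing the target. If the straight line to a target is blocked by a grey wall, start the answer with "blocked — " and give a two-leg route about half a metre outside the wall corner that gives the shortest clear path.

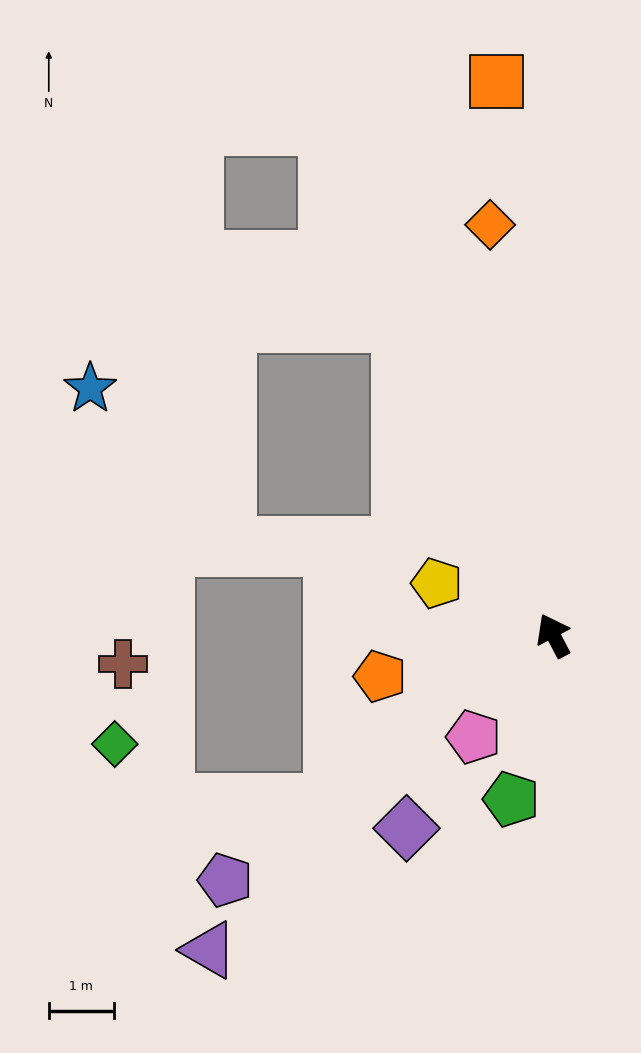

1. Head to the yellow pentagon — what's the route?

turn left 38°, forward 2.0 m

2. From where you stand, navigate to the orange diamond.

turn right 19°, forward 6.4 m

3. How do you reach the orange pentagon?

turn left 76°, forward 2.7 m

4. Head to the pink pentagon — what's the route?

turn left 114°, forward 2.0 m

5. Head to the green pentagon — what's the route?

turn left 138°, forward 2.6 m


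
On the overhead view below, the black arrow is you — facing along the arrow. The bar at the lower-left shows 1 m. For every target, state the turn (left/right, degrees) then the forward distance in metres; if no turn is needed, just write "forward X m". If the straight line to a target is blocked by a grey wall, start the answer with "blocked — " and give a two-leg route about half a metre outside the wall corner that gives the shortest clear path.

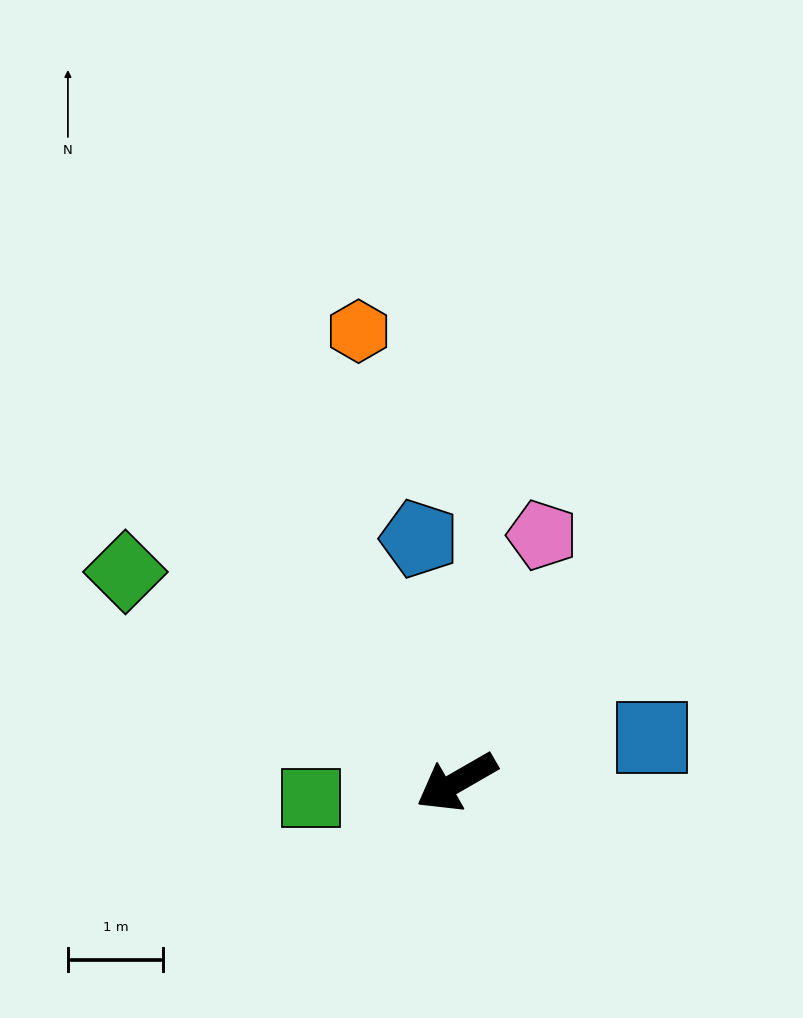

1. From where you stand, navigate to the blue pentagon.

turn right 111°, forward 2.6 m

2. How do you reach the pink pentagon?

turn right 139°, forward 2.7 m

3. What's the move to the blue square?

turn left 163°, forward 2.1 m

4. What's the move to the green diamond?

turn right 62°, forward 4.1 m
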